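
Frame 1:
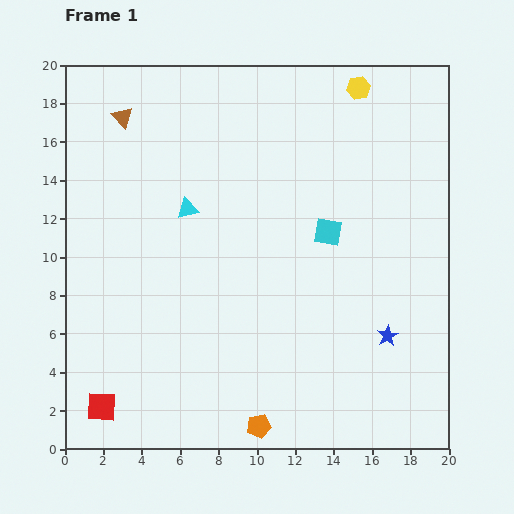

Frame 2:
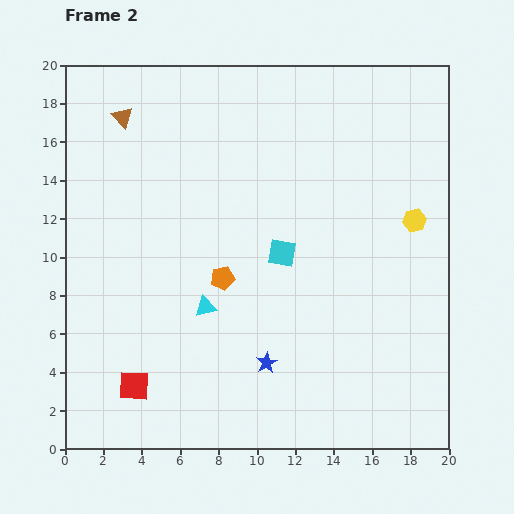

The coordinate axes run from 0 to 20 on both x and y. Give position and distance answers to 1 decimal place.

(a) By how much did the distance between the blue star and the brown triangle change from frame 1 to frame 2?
-3.1

Distance in frame 1: 17.9. Distance in frame 2: 14.8.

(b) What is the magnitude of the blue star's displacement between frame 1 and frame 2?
6.5

The blue star moved from (16.8, 5.9) to (10.5, 4.5), a distance of √(6.3² + 1.4²) ≈ 6.5.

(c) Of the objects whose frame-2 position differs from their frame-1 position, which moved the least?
the red square

(moved 2.0)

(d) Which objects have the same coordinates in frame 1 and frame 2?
the brown triangle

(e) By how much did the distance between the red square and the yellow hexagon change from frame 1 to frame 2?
-4.4

Distance in frame 1: 21.3. Distance in frame 2: 16.9.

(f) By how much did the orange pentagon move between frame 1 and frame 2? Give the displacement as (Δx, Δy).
(-1.9, 7.7)

The orange pentagon was at (10.1, 1.2) in frame 1 and (8.2, 8.9) in frame 2.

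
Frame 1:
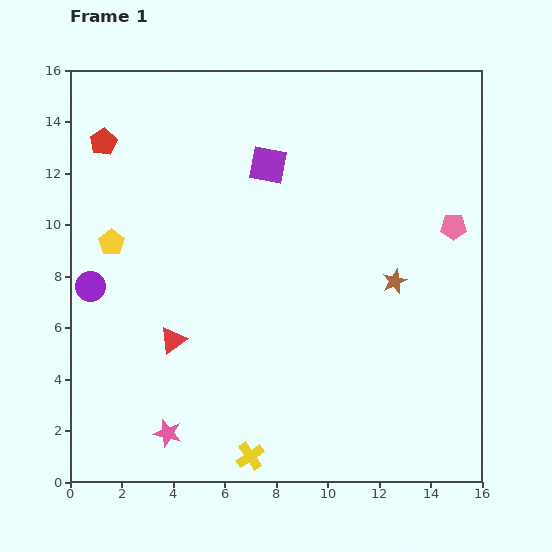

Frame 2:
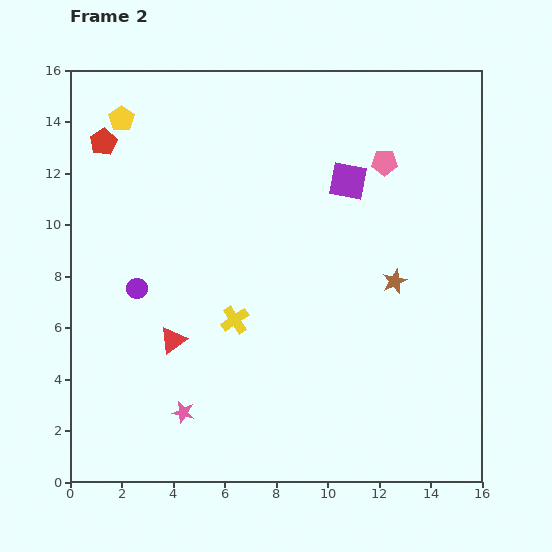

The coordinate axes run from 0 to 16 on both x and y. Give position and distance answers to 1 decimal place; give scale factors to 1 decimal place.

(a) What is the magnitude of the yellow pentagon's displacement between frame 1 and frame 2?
4.8

The yellow pentagon moved from (1.6, 9.3) to (2.0, 14.1), a distance of √(0.4² + 4.8²) ≈ 4.8.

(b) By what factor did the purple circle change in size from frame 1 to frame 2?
0.7×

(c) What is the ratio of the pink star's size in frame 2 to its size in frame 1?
0.8×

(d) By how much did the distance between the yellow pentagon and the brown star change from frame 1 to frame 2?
+1.2

Distance in frame 1: 11.1. Distance in frame 2: 12.3.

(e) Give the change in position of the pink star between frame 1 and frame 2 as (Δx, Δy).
(0.6, 0.8)

The pink star was at (3.8, 1.9) in frame 1 and (4.4, 2.7) in frame 2.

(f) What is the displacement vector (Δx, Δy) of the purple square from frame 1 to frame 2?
(3.1, -0.6)

The purple square was at (7.7, 12.3) in frame 1 and (10.8, 11.7) in frame 2.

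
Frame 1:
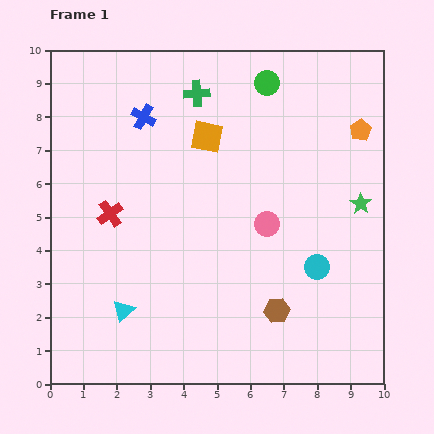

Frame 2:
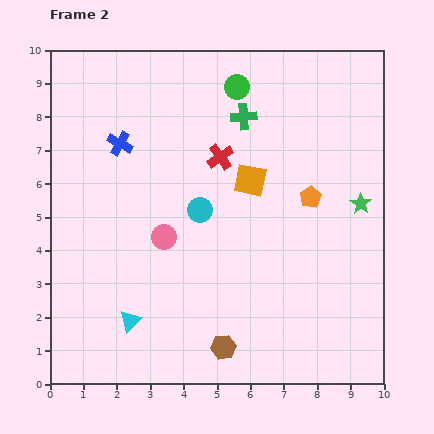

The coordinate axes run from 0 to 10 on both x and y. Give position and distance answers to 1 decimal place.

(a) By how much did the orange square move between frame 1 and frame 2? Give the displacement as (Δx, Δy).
(1.3, -1.3)

The orange square was at (4.7, 7.4) in frame 1 and (6.0, 6.1) in frame 2.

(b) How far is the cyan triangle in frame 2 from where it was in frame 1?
0.4

The cyan triangle moved from (2.2, 2.2) to (2.4, 1.9), a distance of √(0.2² + 0.3²) ≈ 0.4.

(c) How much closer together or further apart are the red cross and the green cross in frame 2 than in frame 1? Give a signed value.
-3.0

Distance in frame 1: 4.4. Distance in frame 2: 1.4.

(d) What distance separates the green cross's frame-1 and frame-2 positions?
1.6

The green cross moved from (4.4, 8.7) to (5.8, 8.0), a distance of √(1.4² + 0.7²) ≈ 1.6.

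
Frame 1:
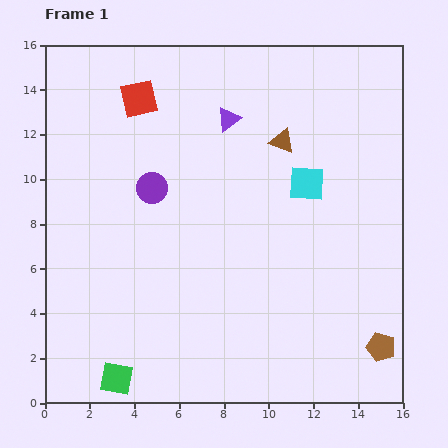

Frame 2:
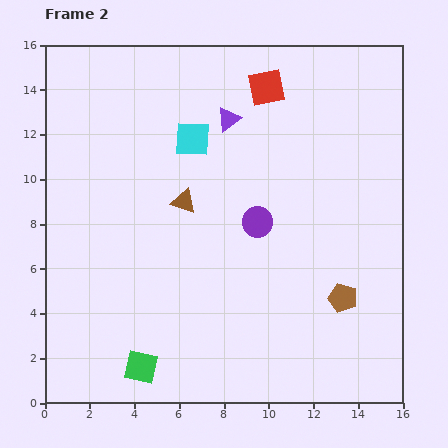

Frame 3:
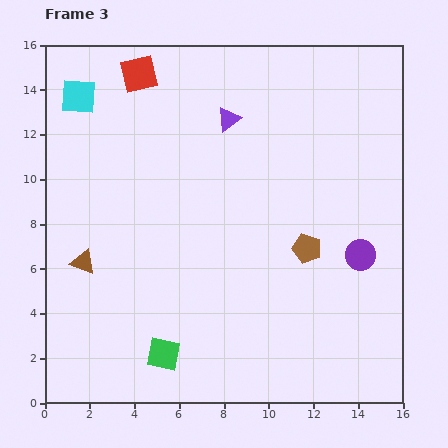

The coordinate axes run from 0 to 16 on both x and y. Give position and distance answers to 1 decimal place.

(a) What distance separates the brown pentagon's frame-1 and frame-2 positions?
2.8

The brown pentagon moved from (15.0, 2.5) to (13.3, 4.7), a distance of √(1.7² + 2.2²) ≈ 2.8.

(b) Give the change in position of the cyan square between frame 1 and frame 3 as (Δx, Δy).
(-10.2, 3.9)

The cyan square was at (11.7, 9.8) in frame 1 and (1.5, 13.7) in frame 3.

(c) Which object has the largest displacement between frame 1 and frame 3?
the cyan square

(moved 10.9; next 10.4)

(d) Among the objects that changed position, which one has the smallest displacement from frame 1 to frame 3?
the red square

(moved 1.1)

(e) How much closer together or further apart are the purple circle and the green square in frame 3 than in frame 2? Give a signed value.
+1.5

Distance in frame 2: 8.3. Distance in frame 3: 9.8.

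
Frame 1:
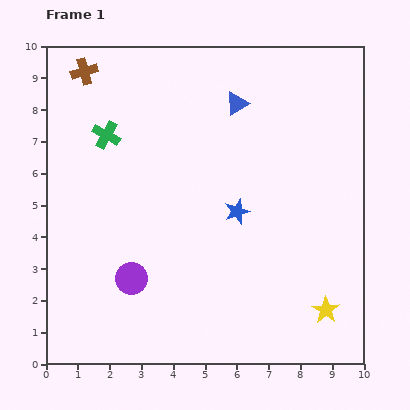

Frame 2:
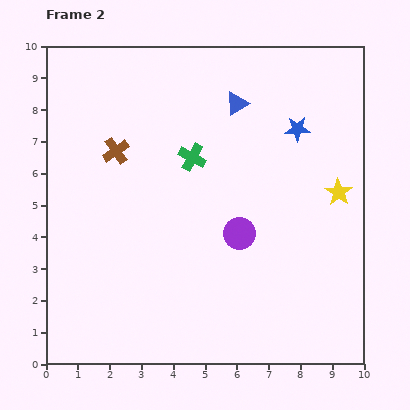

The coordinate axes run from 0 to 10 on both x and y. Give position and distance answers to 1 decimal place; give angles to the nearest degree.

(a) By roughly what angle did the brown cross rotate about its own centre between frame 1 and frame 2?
19° counter-clockwise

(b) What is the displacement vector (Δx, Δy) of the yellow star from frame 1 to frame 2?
(0.4, 3.7)

The yellow star was at (8.8, 1.7) in frame 1 and (9.2, 5.4) in frame 2.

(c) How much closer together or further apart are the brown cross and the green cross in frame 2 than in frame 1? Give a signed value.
+0.3

Distance in frame 1: 2.1. Distance in frame 2: 2.4.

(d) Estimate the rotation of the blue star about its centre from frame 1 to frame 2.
17° clockwise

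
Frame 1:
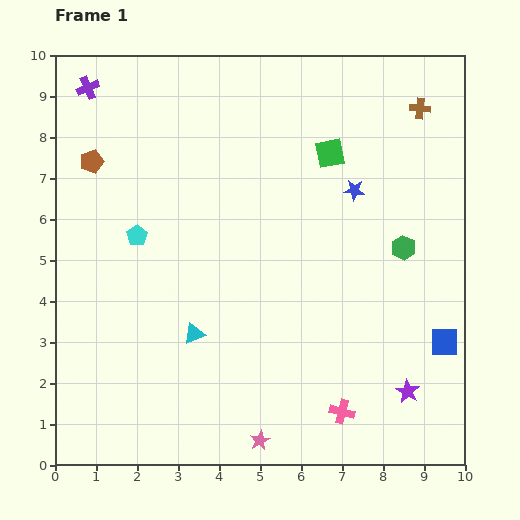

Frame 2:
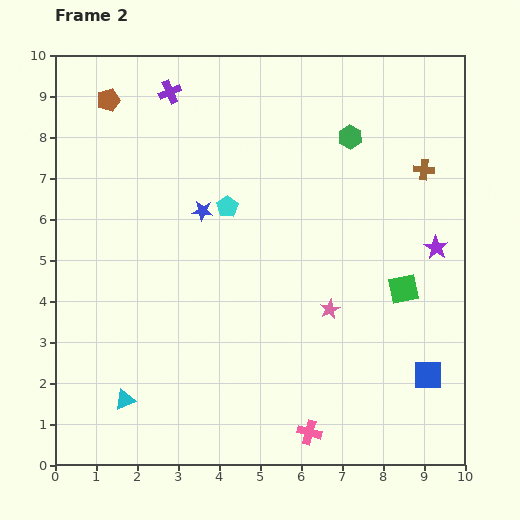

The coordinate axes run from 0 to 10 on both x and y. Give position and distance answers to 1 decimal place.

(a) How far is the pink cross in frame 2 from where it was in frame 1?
0.9

The pink cross moved from (7.0, 1.3) to (6.2, 0.8), a distance of √(0.8² + 0.5²) ≈ 0.9.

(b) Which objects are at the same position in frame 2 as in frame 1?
none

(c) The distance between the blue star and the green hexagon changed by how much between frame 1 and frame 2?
+2.2

Distance in frame 1: 1.8. Distance in frame 2: 4.0.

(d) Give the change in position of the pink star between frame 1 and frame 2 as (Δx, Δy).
(1.7, 3.2)

The pink star was at (5.0, 0.6) in frame 1 and (6.7, 3.8) in frame 2.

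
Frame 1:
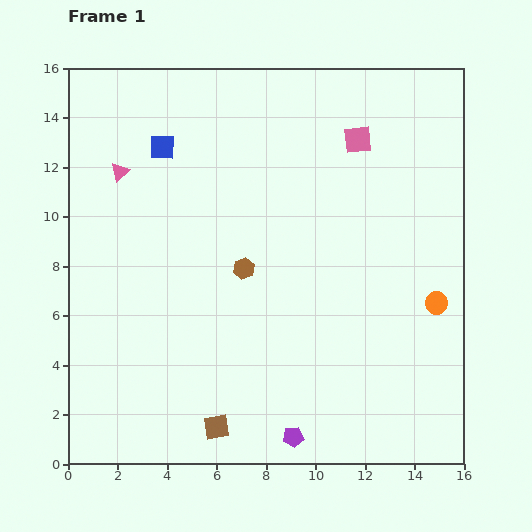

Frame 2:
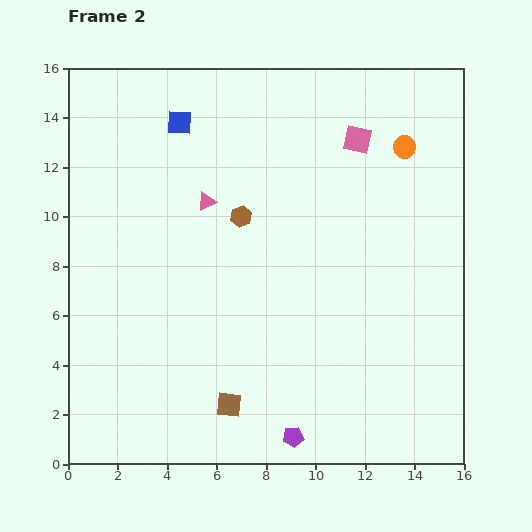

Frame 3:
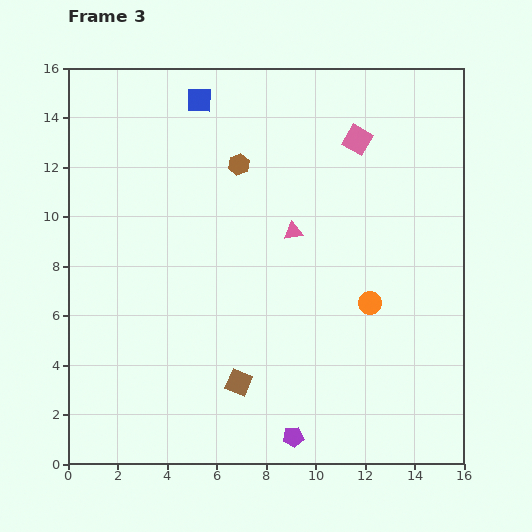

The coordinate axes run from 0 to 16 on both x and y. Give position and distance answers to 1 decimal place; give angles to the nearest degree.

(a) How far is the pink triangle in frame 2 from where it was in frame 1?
3.7

The pink triangle moved from (2.1, 11.8) to (5.6, 10.6), a distance of √(3.5² + 1.2²) ≈ 3.7.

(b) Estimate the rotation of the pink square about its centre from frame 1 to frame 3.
37° clockwise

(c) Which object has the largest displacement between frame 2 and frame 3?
the orange circle

(moved 6.5; next 3.7)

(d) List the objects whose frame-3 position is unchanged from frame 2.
the pink square, the purple pentagon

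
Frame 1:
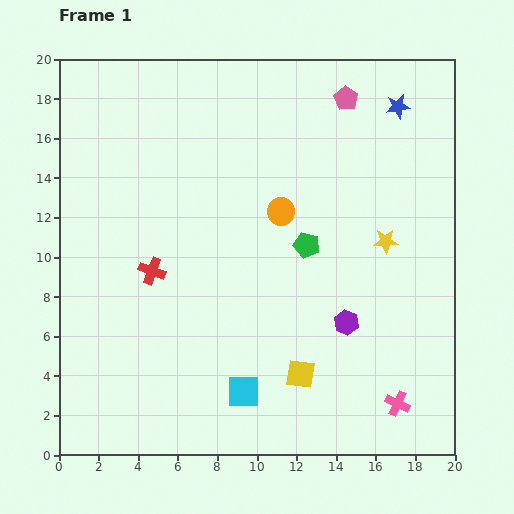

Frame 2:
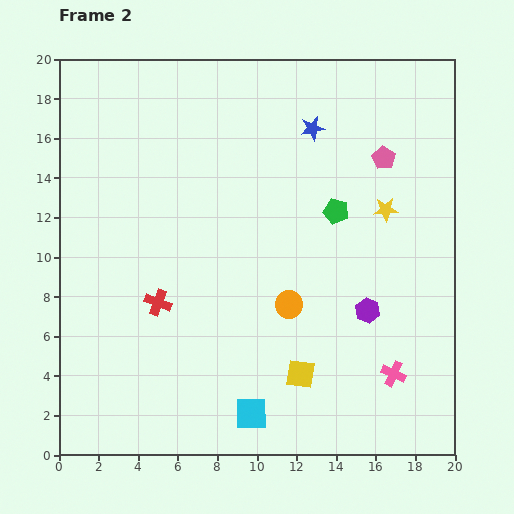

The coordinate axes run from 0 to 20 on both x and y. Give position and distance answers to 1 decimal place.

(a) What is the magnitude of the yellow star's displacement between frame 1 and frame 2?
1.6

The yellow star moved from (16.5, 10.8) to (16.5, 12.4), a distance of √(0.0² + 1.6²) ≈ 1.6.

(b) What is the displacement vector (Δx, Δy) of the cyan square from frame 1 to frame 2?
(0.4, -1.1)

The cyan square was at (9.3, 3.2) in frame 1 and (9.7, 2.1) in frame 2.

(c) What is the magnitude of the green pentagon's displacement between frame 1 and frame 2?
2.3

The green pentagon moved from (12.5, 10.6) to (14.0, 12.3), a distance of √(1.5² + 1.7²) ≈ 2.3.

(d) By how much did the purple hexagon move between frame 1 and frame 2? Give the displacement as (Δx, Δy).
(1.1, 0.6)

The purple hexagon was at (14.5, 6.7) in frame 1 and (15.6, 7.3) in frame 2.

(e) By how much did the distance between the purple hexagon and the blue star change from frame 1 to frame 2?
-1.6

Distance in frame 1: 11.2. Distance in frame 2: 9.6.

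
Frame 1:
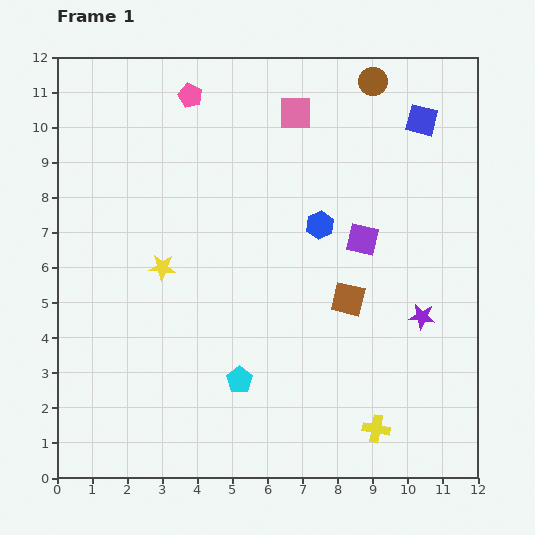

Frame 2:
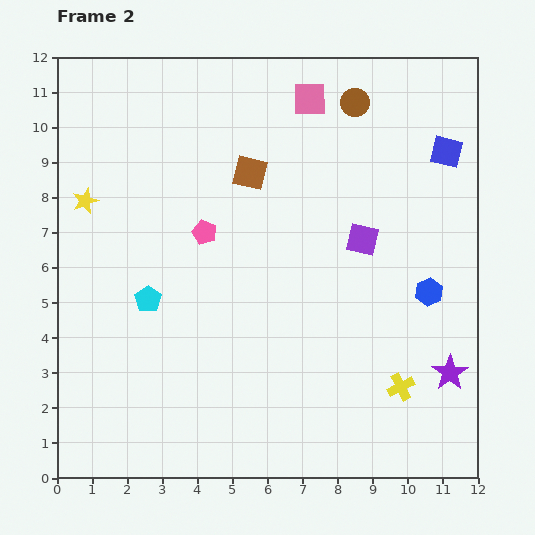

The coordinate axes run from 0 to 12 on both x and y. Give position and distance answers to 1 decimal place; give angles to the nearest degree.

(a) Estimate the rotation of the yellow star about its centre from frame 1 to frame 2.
25° counter-clockwise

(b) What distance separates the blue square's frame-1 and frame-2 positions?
1.1

The blue square moved from (10.4, 10.2) to (11.1, 9.3), a distance of √(0.7² + 0.9²) ≈ 1.1.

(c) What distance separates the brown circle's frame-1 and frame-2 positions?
0.8

The brown circle moved from (9.0, 11.3) to (8.5, 10.7), a distance of √(0.5² + 0.6²) ≈ 0.8.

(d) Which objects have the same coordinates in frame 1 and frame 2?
the purple square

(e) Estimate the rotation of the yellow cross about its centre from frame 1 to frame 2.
37° counter-clockwise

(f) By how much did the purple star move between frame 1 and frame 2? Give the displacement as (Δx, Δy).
(0.8, -1.6)

The purple star was at (10.4, 4.6) in frame 1 and (11.2, 3.0) in frame 2.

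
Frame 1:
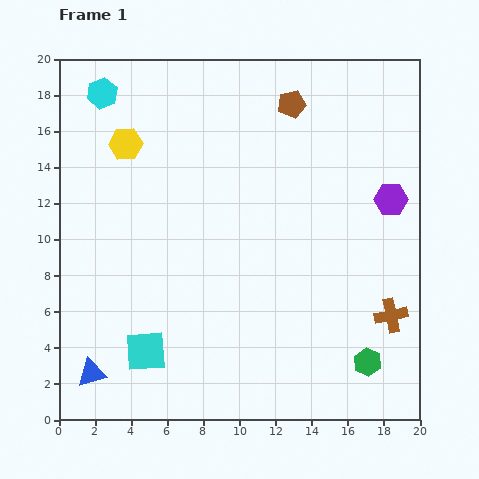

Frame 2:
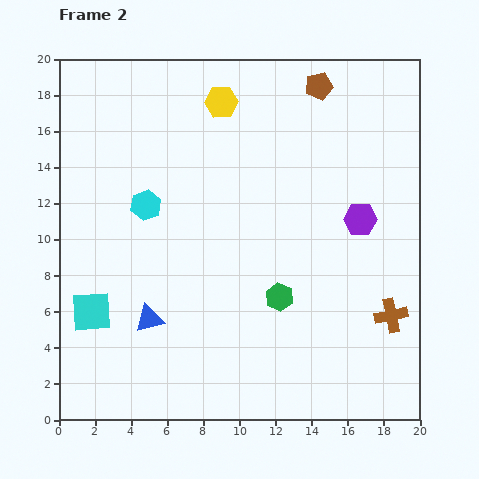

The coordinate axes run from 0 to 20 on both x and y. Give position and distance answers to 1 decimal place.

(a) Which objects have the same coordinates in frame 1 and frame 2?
the brown cross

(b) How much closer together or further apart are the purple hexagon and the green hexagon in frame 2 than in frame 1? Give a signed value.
-2.9

Distance in frame 1: 9.1. Distance in frame 2: 6.2.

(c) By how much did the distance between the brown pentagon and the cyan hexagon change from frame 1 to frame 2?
+1.1

Distance in frame 1: 10.5. Distance in frame 2: 11.6.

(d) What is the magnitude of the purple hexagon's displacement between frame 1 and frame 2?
2.0

The purple hexagon moved from (18.4, 12.2) to (16.7, 11.1), a distance of √(1.7² + 1.1²) ≈ 2.0.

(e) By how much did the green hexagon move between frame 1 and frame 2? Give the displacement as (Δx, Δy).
(-4.9, 3.6)

The green hexagon was at (17.1, 3.2) in frame 1 and (12.2, 6.8) in frame 2.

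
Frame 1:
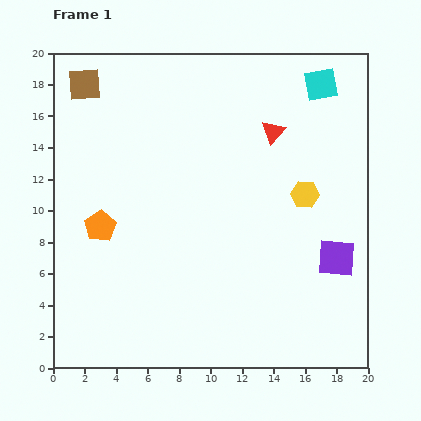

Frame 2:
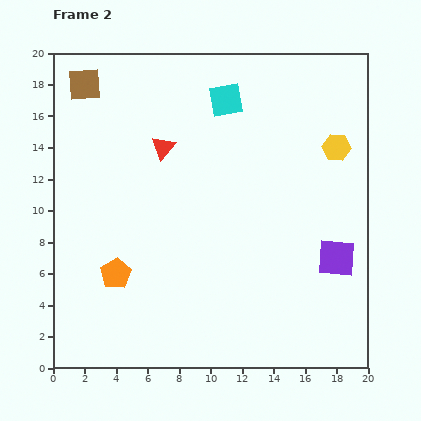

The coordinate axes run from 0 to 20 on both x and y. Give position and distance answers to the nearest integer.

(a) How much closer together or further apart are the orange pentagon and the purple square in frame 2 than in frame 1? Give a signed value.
-1

Distance in frame 1: 15. Distance in frame 2: 14.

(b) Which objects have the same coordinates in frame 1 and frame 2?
the purple square, the brown square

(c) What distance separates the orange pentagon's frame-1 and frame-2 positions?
3

The orange pentagon moved from (3, 9) to (4, 6), a distance of √(1² + 3²) ≈ 3.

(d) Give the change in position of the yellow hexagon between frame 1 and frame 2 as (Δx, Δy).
(2, 3)

The yellow hexagon was at (16, 11) in frame 1 and (18, 14) in frame 2.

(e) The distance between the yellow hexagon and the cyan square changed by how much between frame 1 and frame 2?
+1

Distance in frame 1: 7. Distance in frame 2: 8.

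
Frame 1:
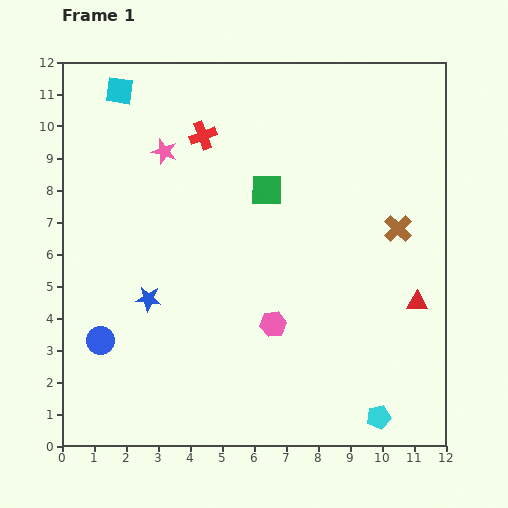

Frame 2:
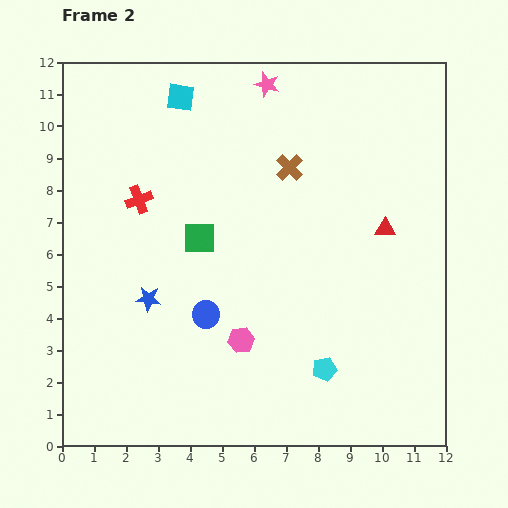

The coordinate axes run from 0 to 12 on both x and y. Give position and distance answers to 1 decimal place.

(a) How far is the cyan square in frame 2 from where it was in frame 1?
1.9

The cyan square moved from (1.8, 11.1) to (3.7, 10.9), a distance of √(1.9² + 0.2²) ≈ 1.9.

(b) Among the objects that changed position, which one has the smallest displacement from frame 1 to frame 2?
the pink hexagon

(moved 1.1)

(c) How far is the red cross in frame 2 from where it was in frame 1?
2.8

The red cross moved from (4.4, 9.7) to (2.4, 7.7), a distance of √(2.0² + 2.0²) ≈ 2.8.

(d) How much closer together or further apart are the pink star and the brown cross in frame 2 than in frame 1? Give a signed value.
-5.0

Distance in frame 1: 7.7. Distance in frame 2: 2.7.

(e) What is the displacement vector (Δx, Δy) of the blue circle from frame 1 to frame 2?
(3.3, 0.8)

The blue circle was at (1.2, 3.3) in frame 1 and (4.5, 4.1) in frame 2.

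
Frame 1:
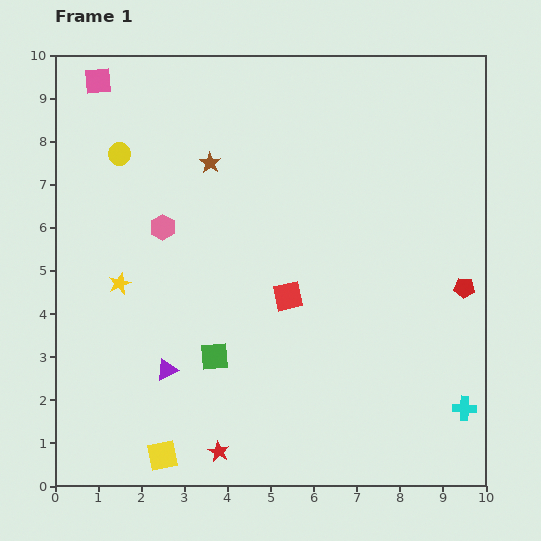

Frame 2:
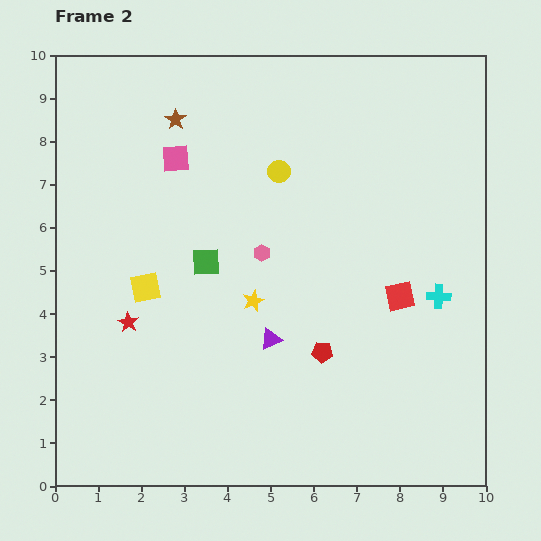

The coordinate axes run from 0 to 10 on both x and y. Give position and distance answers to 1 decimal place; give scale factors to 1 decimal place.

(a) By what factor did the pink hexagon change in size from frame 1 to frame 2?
0.7×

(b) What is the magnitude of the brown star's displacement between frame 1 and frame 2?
1.3

The brown star moved from (3.6, 7.5) to (2.8, 8.5), a distance of √(0.8² + 1.0²) ≈ 1.3.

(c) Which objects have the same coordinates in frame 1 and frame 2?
none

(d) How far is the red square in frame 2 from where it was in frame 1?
2.6

The red square moved from (5.4, 4.4) to (8.0, 4.4), a distance of √(2.6² + 0.0²) ≈ 2.6.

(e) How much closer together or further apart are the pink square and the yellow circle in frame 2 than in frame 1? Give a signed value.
+0.6

Distance in frame 1: 1.8. Distance in frame 2: 2.4.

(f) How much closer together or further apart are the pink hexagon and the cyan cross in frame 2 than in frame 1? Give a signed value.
-4.0

Distance in frame 1: 8.2. Distance in frame 2: 4.2.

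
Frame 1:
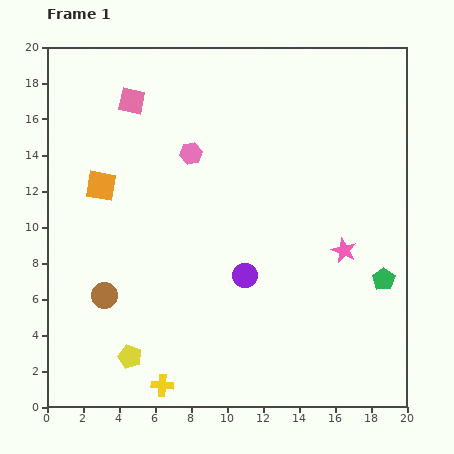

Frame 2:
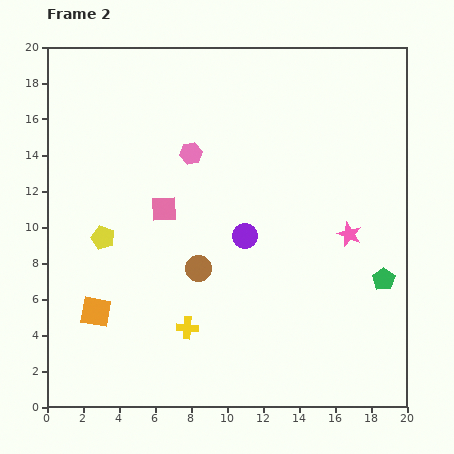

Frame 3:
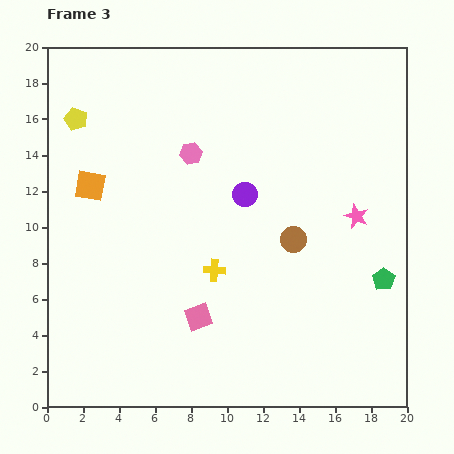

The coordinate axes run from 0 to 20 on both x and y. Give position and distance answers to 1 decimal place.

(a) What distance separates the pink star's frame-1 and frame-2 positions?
0.9

The pink star moved from (16.5, 8.7) to (16.8, 9.6), a distance of √(0.3² + 0.9²) ≈ 0.9.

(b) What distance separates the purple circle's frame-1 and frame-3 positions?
4.5

The purple circle moved from (11.0, 7.3) to (11.0, 11.8), a distance of √(0.0² + 4.5²) ≈ 4.5.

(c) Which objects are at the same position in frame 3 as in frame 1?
the pink hexagon, the green pentagon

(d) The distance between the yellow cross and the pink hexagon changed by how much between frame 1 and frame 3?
-6.4

Distance in frame 1: 13.0. Distance in frame 3: 6.6.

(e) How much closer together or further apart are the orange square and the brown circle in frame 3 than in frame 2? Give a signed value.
+5.5

Distance in frame 2: 6.2. Distance in frame 3: 11.7.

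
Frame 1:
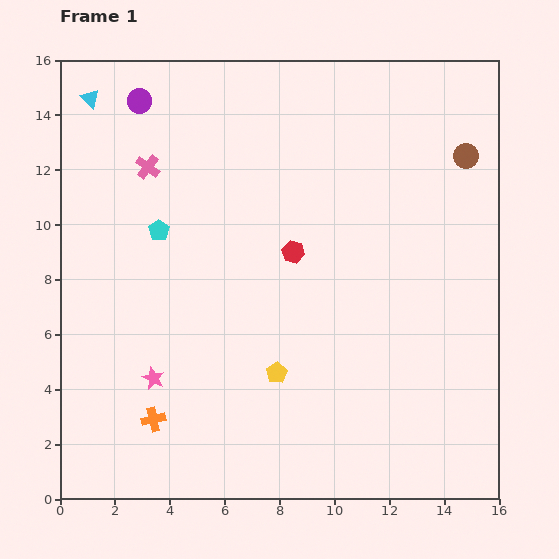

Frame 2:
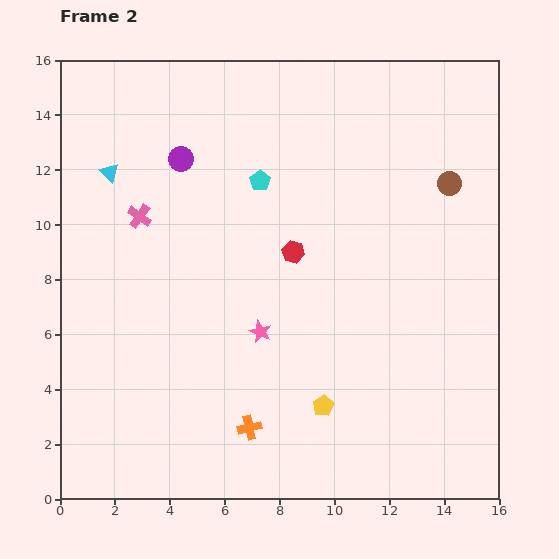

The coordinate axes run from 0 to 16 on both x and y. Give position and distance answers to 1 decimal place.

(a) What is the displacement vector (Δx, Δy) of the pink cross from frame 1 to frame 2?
(-0.3, -1.8)

The pink cross was at (3.2, 12.1) in frame 1 and (2.9, 10.3) in frame 2.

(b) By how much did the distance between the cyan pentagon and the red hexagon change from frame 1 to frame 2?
-2.1

Distance in frame 1: 5.0. Distance in frame 2: 2.9.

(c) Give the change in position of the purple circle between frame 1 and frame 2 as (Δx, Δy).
(1.5, -2.1)

The purple circle was at (2.9, 14.5) in frame 1 and (4.4, 12.4) in frame 2.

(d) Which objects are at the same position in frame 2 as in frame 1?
the red hexagon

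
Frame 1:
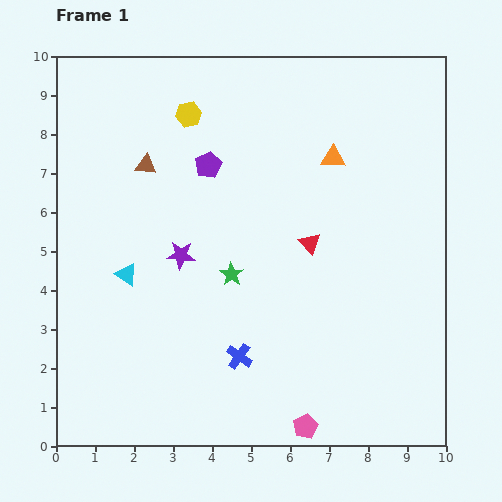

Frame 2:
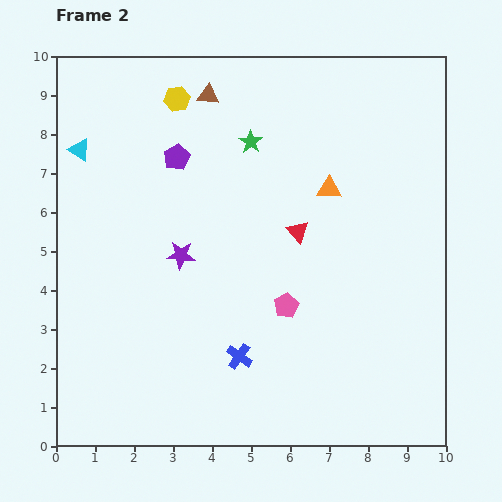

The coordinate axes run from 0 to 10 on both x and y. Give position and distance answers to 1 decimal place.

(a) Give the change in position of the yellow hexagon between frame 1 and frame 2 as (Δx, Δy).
(-0.3, 0.4)

The yellow hexagon was at (3.4, 8.5) in frame 1 and (3.1, 8.9) in frame 2.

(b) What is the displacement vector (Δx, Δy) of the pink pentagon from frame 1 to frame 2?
(-0.5, 3.1)

The pink pentagon was at (6.4, 0.5) in frame 1 and (5.9, 3.6) in frame 2.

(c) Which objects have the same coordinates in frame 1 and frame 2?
the purple star, the blue cross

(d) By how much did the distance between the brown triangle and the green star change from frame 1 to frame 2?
-2.0

Distance in frame 1: 3.6. Distance in frame 2: 1.6.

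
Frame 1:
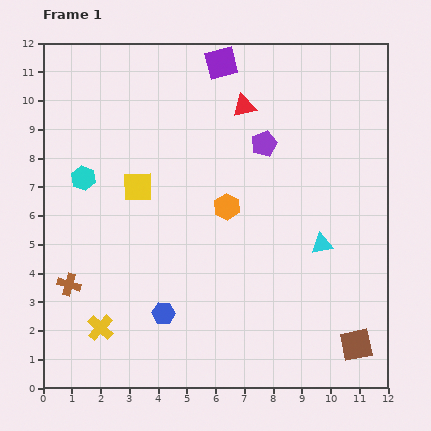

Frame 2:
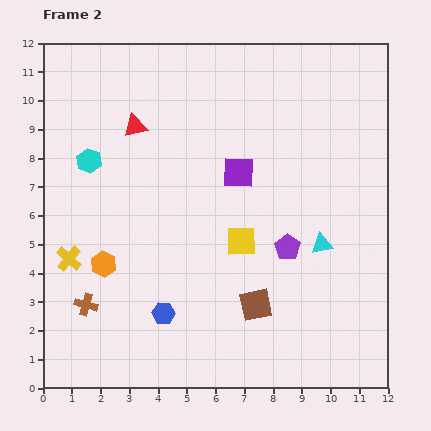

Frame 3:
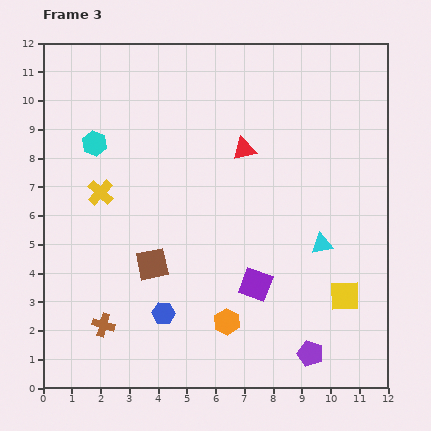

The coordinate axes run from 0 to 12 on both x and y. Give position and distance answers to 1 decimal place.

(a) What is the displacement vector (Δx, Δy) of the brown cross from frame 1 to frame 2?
(0.6, -0.7)

The brown cross was at (0.9, 3.6) in frame 1 and (1.5, 2.9) in frame 2.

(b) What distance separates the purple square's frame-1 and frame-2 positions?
3.8

The purple square moved from (6.2, 11.3) to (6.8, 7.5), a distance of √(0.6² + 3.8²) ≈ 3.8.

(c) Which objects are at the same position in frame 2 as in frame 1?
the cyan triangle, the blue hexagon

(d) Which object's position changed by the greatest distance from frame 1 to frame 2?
the orange hexagon

(moved 4.7; next 4.1)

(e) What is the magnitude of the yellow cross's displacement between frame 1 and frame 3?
4.7

The yellow cross moved from (2.0, 2.1) to (2.0, 6.8), a distance of √(0.0² + 4.7²) ≈ 4.7.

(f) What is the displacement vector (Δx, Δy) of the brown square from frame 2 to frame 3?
(-3.6, 1.4)

The brown square was at (7.4, 2.9) in frame 2 and (3.8, 4.3) in frame 3.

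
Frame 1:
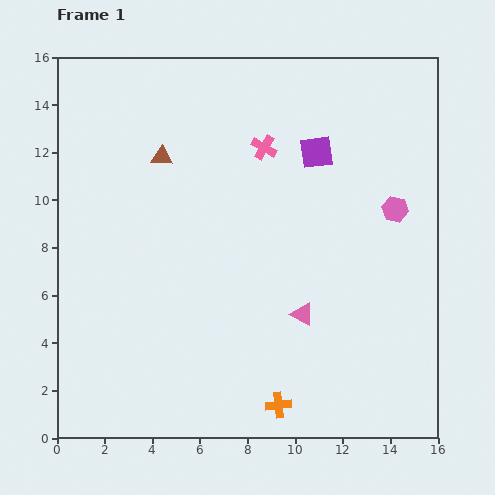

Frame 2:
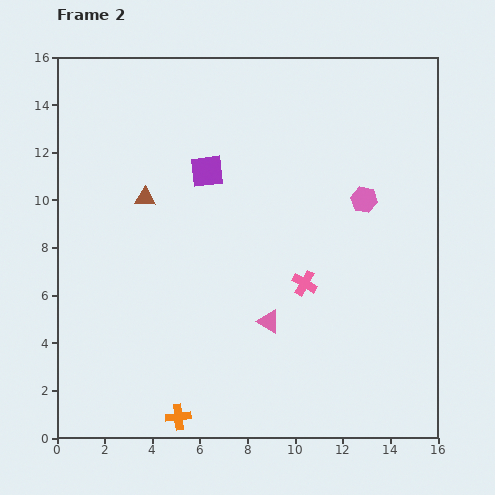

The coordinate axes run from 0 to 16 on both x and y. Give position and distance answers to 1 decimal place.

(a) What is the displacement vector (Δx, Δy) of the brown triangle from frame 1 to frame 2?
(-0.7, -1.7)

The brown triangle was at (4.4, 11.8) in frame 1 and (3.7, 10.1) in frame 2.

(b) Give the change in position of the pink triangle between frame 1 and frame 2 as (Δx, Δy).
(-1.4, -0.3)

The pink triangle was at (10.3, 5.2) in frame 1 and (8.9, 4.9) in frame 2.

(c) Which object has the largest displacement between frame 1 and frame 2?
the pink cross

(moved 5.9; next 4.7)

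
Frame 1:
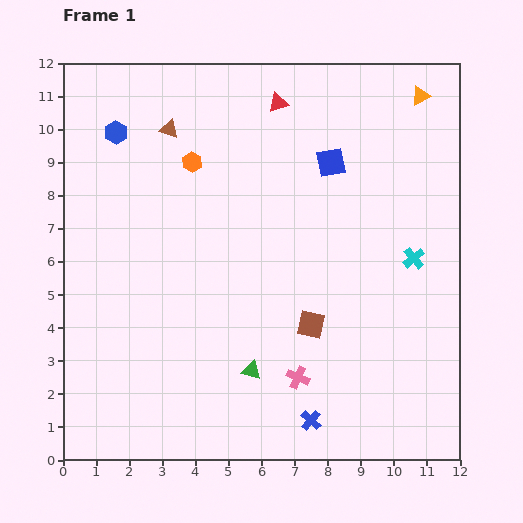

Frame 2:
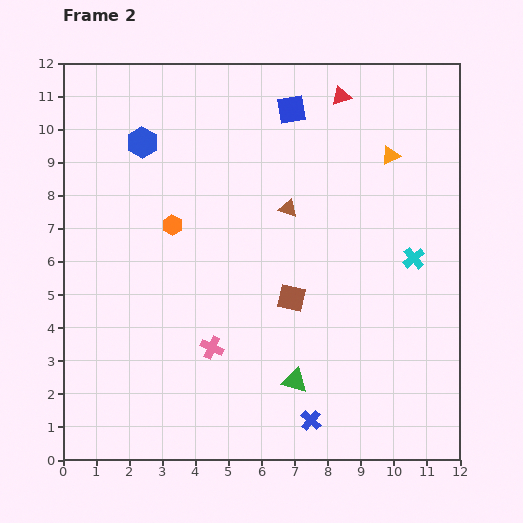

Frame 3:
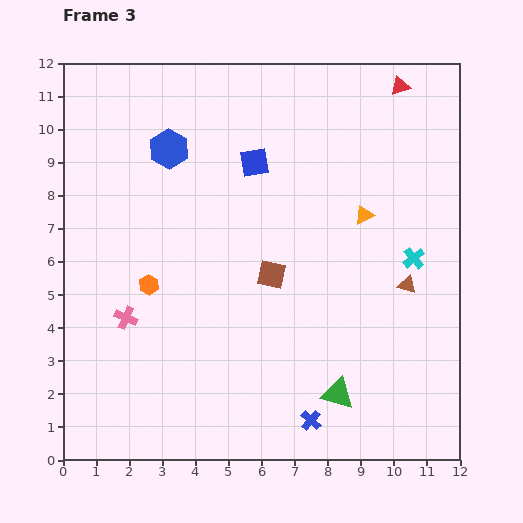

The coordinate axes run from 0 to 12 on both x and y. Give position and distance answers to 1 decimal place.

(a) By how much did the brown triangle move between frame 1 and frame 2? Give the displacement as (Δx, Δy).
(3.6, -2.4)

The brown triangle was at (3.2, 10.0) in frame 1 and (6.8, 7.6) in frame 2.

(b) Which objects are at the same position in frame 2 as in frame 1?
the blue cross, the cyan cross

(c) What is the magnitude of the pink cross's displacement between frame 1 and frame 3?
5.5

The pink cross moved from (7.1, 2.5) to (1.9, 4.3), a distance of √(5.2² + 1.8²) ≈ 5.5.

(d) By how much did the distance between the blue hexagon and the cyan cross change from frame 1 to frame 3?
-1.7

Distance in frame 1: 9.8. Distance in frame 3: 8.1.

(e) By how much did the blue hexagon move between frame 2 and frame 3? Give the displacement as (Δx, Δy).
(0.8, -0.2)

The blue hexagon was at (2.4, 9.6) in frame 2 and (3.2, 9.4) in frame 3.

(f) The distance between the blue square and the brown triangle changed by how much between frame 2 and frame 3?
+2.9

Distance in frame 2: 3.0. Distance in frame 3: 5.9.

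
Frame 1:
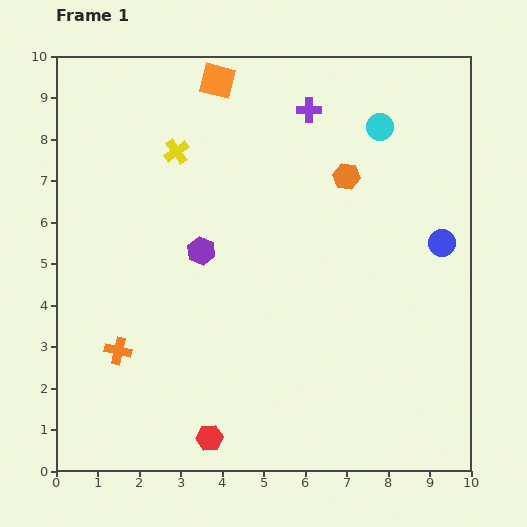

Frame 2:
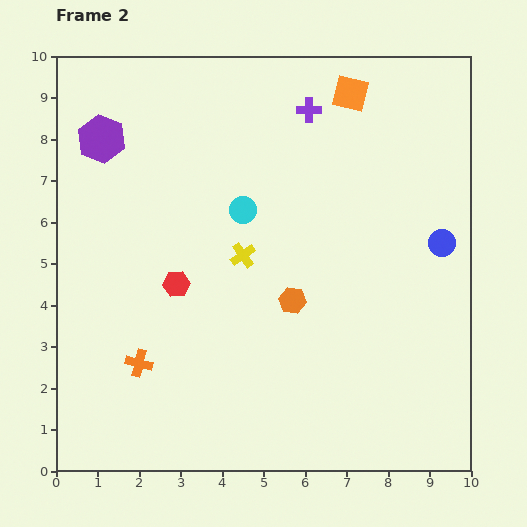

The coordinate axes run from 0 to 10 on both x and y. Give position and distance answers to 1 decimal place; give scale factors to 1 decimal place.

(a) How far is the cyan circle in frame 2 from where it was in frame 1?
3.9

The cyan circle moved from (7.8, 8.3) to (4.5, 6.3), a distance of √(3.3² + 2.0²) ≈ 3.9.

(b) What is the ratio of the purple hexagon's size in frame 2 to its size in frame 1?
1.7×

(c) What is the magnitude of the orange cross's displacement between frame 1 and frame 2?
0.6

The orange cross moved from (1.5, 2.9) to (2.0, 2.6), a distance of √(0.5² + 0.3²) ≈ 0.6.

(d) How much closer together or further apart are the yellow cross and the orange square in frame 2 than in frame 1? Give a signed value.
+2.7

Distance in frame 1: 2.0. Distance in frame 2: 4.7.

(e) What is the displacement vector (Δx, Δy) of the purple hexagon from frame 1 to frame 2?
(-2.4, 2.7)

The purple hexagon was at (3.5, 5.3) in frame 1 and (1.1, 8.0) in frame 2.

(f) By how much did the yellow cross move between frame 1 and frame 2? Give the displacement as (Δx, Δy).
(1.6, -2.5)

The yellow cross was at (2.9, 7.7) in frame 1 and (4.5, 5.2) in frame 2.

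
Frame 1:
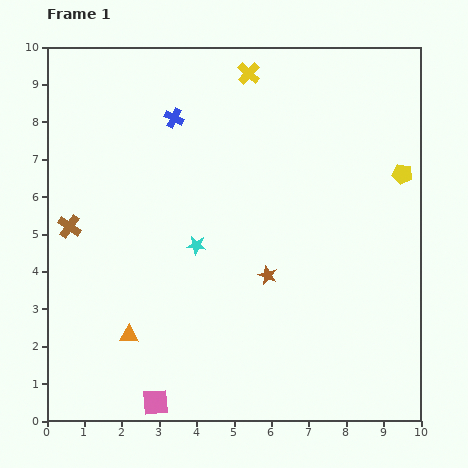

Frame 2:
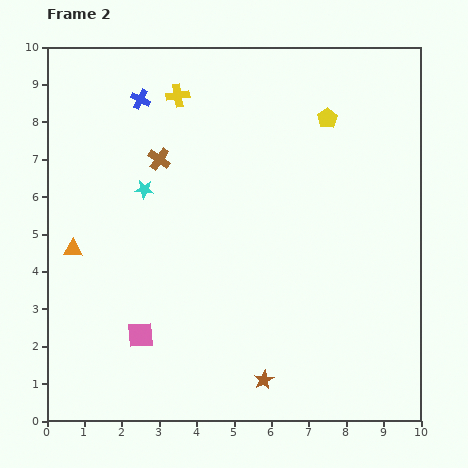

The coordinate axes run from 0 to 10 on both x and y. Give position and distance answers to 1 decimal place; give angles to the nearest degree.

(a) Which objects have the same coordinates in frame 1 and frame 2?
none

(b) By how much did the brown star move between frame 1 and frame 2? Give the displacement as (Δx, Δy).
(-0.1, -2.8)

The brown star was at (5.9, 3.9) in frame 1 and (5.8, 1.1) in frame 2.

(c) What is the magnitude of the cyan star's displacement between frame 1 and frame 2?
2.1

The cyan star moved from (4.0, 4.7) to (2.6, 6.2), a distance of √(1.4² + 1.5²) ≈ 2.1.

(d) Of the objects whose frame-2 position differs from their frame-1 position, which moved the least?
the blue cross

(moved 1.0)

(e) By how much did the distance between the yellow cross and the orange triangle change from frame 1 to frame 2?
-2.7

Distance in frame 1: 7.7. Distance in frame 2: 5.0.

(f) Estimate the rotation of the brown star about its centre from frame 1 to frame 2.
21° clockwise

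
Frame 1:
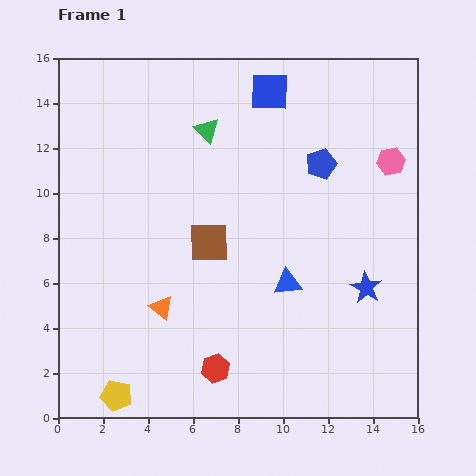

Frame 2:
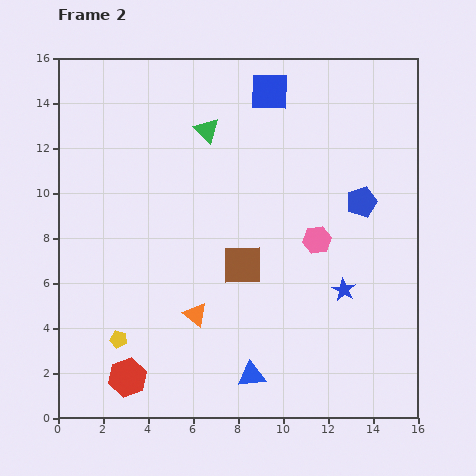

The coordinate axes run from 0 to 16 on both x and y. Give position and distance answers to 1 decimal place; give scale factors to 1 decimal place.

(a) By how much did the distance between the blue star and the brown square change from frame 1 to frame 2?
-2.7

Distance in frame 1: 7.3. Distance in frame 2: 4.6.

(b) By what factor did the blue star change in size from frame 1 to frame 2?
0.7×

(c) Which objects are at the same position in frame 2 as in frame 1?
the blue square, the green triangle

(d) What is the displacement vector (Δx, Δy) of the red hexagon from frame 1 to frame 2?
(-3.9, -0.4)

The red hexagon was at (7.0, 2.2) in frame 1 and (3.1, 1.8) in frame 2.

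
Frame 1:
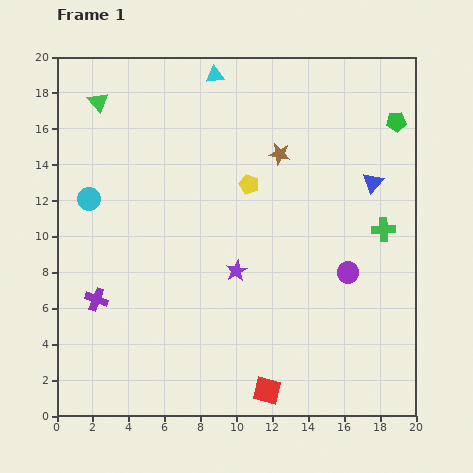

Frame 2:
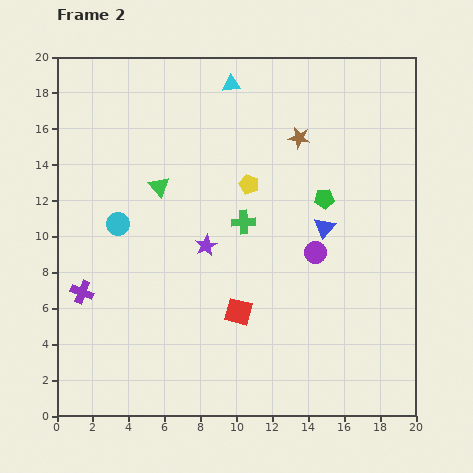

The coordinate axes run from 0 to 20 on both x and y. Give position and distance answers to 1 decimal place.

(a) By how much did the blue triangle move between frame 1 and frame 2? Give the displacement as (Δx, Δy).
(-2.7, -2.5)

The blue triangle was at (17.6, 13.0) in frame 1 and (14.9, 10.5) in frame 2.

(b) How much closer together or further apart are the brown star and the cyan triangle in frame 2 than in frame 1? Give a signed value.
-0.9

Distance in frame 1: 5.7. Distance in frame 2: 4.8.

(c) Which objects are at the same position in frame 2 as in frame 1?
the yellow pentagon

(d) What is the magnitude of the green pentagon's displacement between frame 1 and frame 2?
5.9

The green pentagon moved from (18.9, 16.4) to (14.9, 12.1), a distance of √(4.0² + 4.3²) ≈ 5.9.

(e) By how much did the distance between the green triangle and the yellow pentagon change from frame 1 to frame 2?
-4.6

Distance in frame 1: 9.6. Distance in frame 2: 5.0.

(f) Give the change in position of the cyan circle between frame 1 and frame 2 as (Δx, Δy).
(1.6, -1.4)

The cyan circle was at (1.8, 12.1) in frame 1 and (3.4, 10.7) in frame 2.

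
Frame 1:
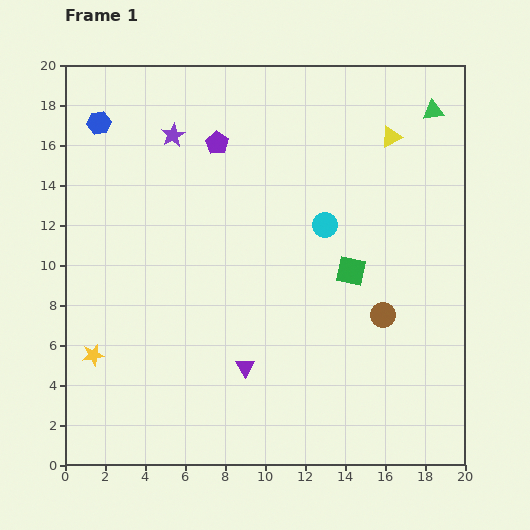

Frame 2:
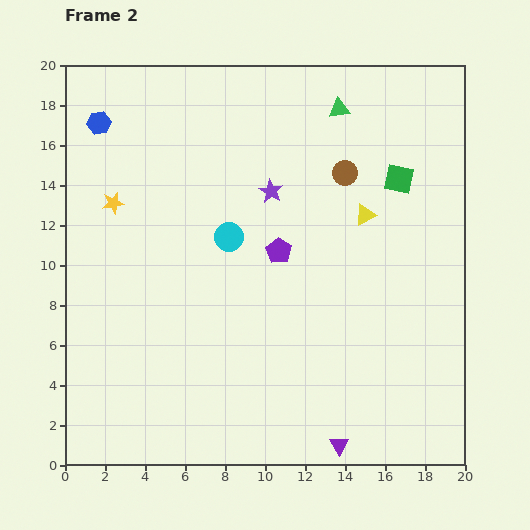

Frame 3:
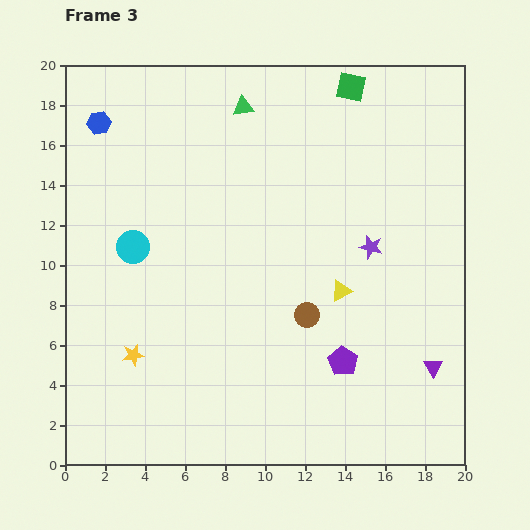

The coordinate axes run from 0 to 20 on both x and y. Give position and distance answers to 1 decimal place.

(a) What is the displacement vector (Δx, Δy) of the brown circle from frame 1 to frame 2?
(-1.9, 7.1)

The brown circle was at (15.9, 7.5) in frame 1 and (14.0, 14.6) in frame 2.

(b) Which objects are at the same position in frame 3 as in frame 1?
the blue hexagon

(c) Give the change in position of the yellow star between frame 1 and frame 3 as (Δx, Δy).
(2.0, 0.0)

The yellow star was at (1.4, 5.5) in frame 1 and (3.4, 5.5) in frame 3.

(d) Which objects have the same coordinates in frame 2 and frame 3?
the blue hexagon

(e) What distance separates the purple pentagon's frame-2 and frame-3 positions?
6.4

The purple pentagon moved from (10.7, 10.7) to (13.9, 5.2), a distance of √(3.2² + 5.5²) ≈ 6.4.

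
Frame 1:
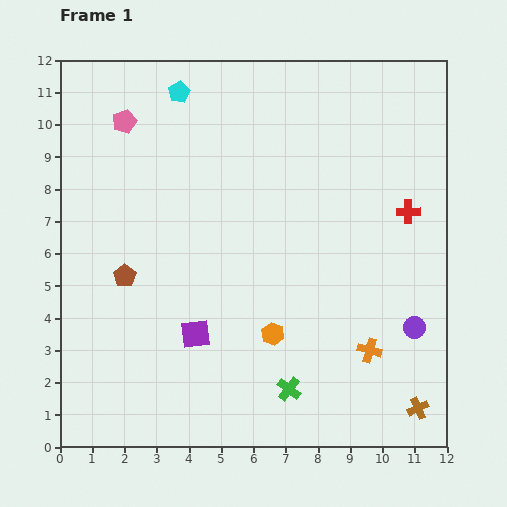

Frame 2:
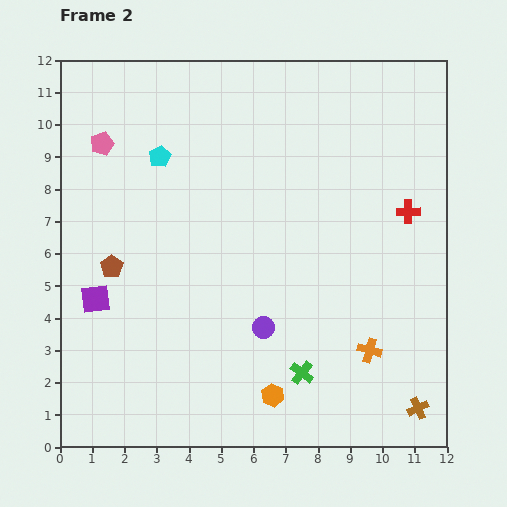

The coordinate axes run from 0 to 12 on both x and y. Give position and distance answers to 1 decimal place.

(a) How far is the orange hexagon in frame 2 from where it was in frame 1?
1.9

The orange hexagon moved from (6.6, 3.5) to (6.6, 1.6), a distance of √(0.0² + 1.9²) ≈ 1.9.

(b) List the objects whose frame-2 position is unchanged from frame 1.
the brown cross, the red cross, the orange cross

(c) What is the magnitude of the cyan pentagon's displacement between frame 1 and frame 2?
2.1

The cyan pentagon moved from (3.7, 11.0) to (3.1, 9.0), a distance of √(0.6² + 2.0²) ≈ 2.1.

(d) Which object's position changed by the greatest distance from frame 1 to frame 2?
the purple circle

(moved 4.7; next 3.3)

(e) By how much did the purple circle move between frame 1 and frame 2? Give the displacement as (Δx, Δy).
(-4.7, 0.0)

The purple circle was at (11.0, 3.7) in frame 1 and (6.3, 3.7) in frame 2.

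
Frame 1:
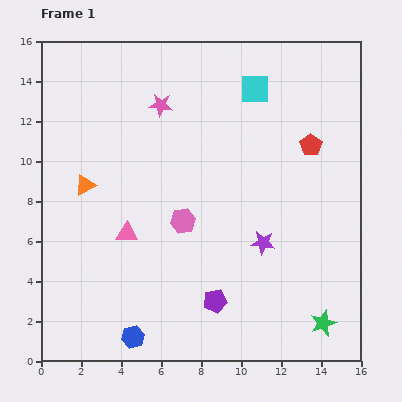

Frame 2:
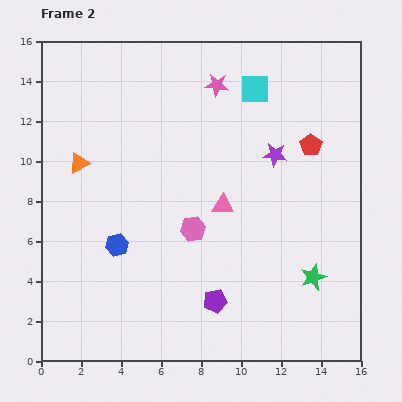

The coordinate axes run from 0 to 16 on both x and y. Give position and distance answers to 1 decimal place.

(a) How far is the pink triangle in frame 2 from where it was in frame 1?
5.0

The pink triangle moved from (4.3, 6.4) to (9.1, 7.8), a distance of √(4.8² + 1.4²) ≈ 5.0.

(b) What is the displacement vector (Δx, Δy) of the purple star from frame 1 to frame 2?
(0.6, 4.4)

The purple star was at (11.1, 5.9) in frame 1 and (11.7, 10.3) in frame 2.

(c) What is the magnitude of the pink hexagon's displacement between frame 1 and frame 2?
0.6

The pink hexagon moved from (7.1, 7.0) to (7.6, 6.6), a distance of √(0.5² + 0.4²) ≈ 0.6.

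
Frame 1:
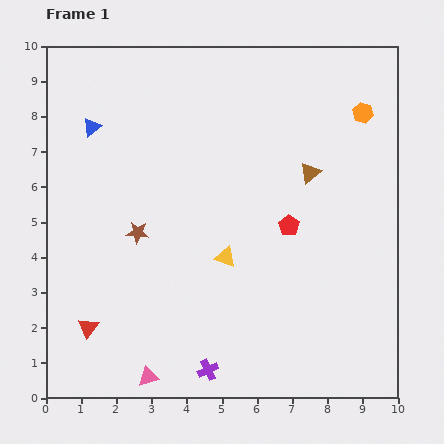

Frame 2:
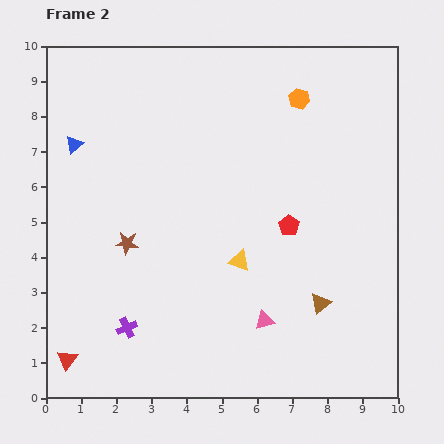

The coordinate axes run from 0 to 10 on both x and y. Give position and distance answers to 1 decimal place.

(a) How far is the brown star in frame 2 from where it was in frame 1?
0.4

The brown star moved from (2.6, 4.7) to (2.3, 4.4), a distance of √(0.3² + 0.3²) ≈ 0.4.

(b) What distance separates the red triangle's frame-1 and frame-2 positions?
1.1

The red triangle moved from (1.2, 2.0) to (0.6, 1.1), a distance of √(0.6² + 0.9²) ≈ 1.1.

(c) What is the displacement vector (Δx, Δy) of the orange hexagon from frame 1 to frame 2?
(-1.8, 0.4)

The orange hexagon was at (9.0, 8.1) in frame 1 and (7.2, 8.5) in frame 2.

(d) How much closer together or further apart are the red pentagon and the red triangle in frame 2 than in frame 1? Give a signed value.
+1.0

Distance in frame 1: 6.4. Distance in frame 2: 7.4.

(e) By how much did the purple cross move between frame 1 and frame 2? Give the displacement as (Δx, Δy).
(-2.3, 1.2)

The purple cross was at (4.6, 0.8) in frame 1 and (2.3, 2.0) in frame 2.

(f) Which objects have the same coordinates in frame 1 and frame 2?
the red pentagon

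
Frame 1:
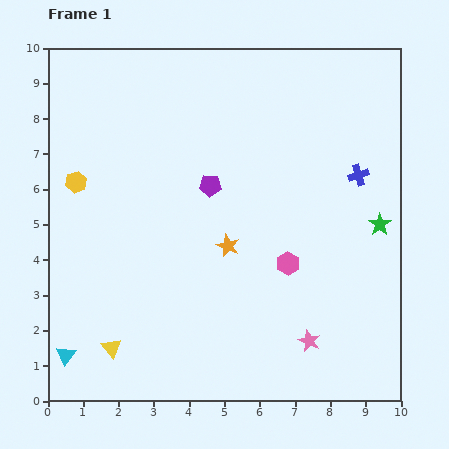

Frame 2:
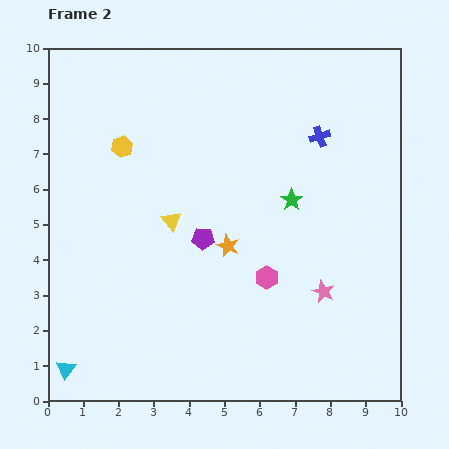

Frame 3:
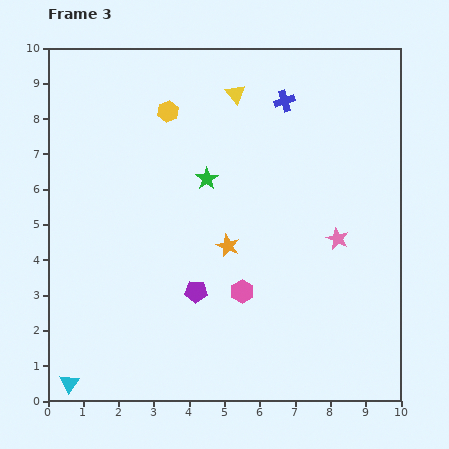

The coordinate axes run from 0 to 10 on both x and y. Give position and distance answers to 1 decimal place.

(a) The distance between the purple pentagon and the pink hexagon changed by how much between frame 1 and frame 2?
-1.0

Distance in frame 1: 3.1. Distance in frame 2: 2.1.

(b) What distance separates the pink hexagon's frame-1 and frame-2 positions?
0.7

The pink hexagon moved from (6.8, 3.9) to (6.2, 3.5), a distance of √(0.6² + 0.4²) ≈ 0.7.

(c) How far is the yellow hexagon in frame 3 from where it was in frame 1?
3.3

The yellow hexagon moved from (0.8, 6.2) to (3.4, 8.2), a distance of √(2.6² + 2.0²) ≈ 3.3.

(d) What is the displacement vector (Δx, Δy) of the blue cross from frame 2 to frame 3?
(-1.0, 1.0)

The blue cross was at (7.7, 7.5) in frame 2 and (6.7, 8.5) in frame 3.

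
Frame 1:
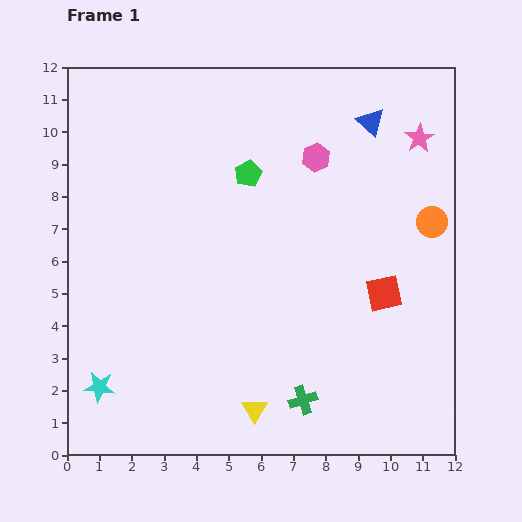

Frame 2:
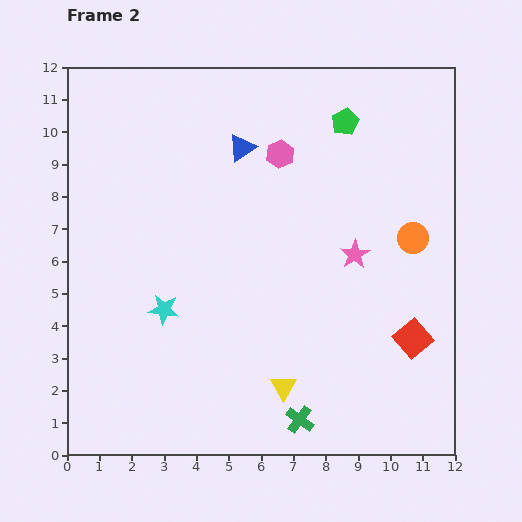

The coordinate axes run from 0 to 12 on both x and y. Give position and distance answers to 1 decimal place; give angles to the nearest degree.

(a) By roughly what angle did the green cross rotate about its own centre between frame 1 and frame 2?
37° counter-clockwise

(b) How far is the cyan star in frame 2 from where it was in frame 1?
3.1

The cyan star moved from (1.0, 2.1) to (3.0, 4.5), a distance of √(2.0² + 2.4²) ≈ 3.1.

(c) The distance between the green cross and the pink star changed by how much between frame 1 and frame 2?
-3.5

Distance in frame 1: 8.9. Distance in frame 2: 5.4.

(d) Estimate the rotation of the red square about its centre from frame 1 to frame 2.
28° counter-clockwise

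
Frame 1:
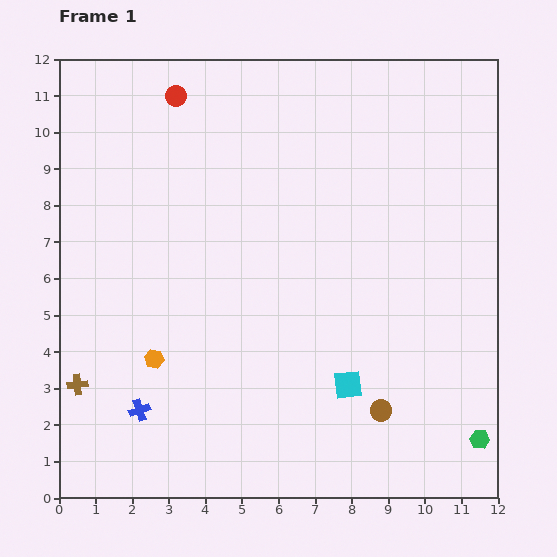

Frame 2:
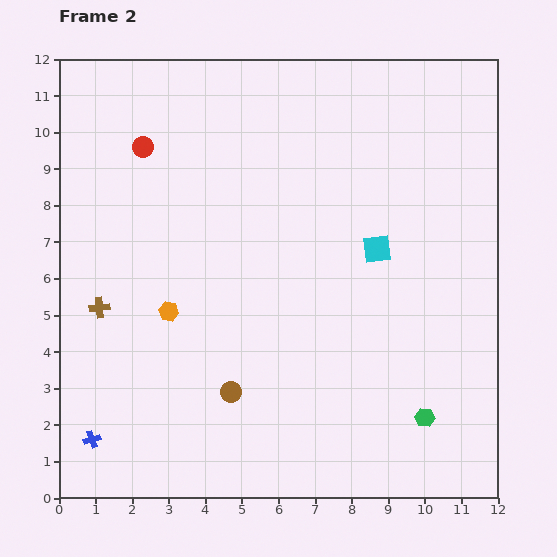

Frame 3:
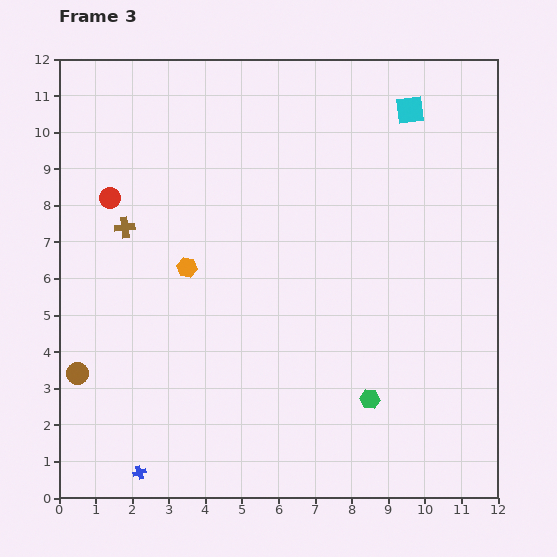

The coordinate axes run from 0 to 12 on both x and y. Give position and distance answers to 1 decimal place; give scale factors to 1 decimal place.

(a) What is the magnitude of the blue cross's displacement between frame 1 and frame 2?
1.5

The blue cross moved from (2.2, 2.4) to (0.9, 1.6), a distance of √(1.3² + 0.8²) ≈ 1.5.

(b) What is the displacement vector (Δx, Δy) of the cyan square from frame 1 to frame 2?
(0.8, 3.7)

The cyan square was at (7.9, 3.1) in frame 1 and (8.7, 6.8) in frame 2.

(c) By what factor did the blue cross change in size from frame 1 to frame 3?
0.6×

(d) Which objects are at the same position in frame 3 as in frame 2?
none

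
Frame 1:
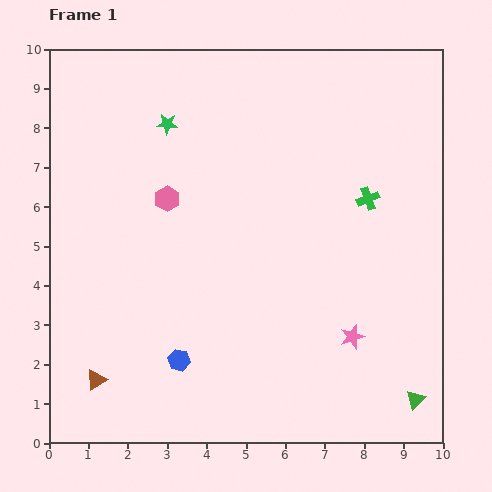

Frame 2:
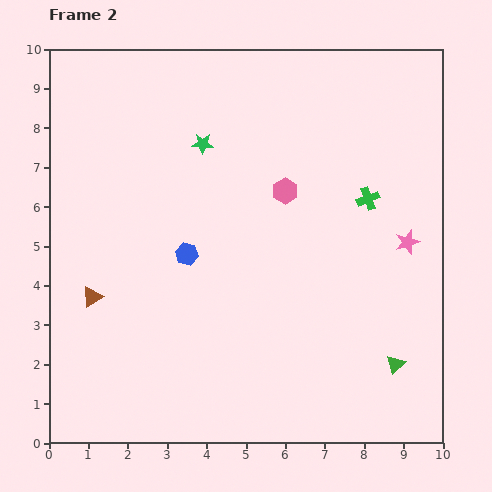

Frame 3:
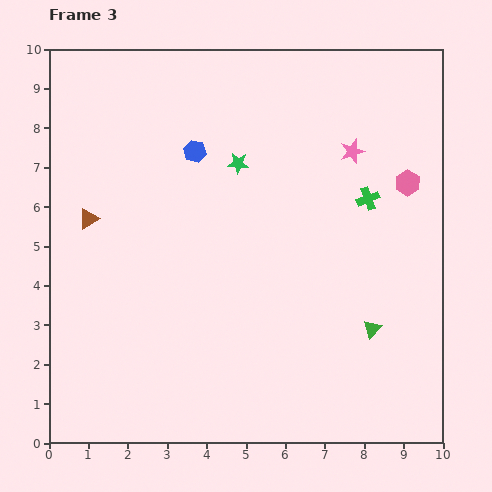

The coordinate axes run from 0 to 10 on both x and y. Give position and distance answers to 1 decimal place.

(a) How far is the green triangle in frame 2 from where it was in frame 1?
1.0

The green triangle moved from (9.3, 1.1) to (8.8, 2.0), a distance of √(0.5² + 0.9²) ≈ 1.0.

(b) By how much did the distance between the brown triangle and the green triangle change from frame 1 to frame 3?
-0.4

Distance in frame 1: 8.1. Distance in frame 3: 7.7.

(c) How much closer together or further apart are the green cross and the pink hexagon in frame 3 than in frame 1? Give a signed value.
-4.0

Distance in frame 1: 5.1. Distance in frame 3: 1.1.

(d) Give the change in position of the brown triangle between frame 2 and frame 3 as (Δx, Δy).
(-0.1, 2.0)

The brown triangle was at (1.1, 3.7) in frame 2 and (1.0, 5.7) in frame 3.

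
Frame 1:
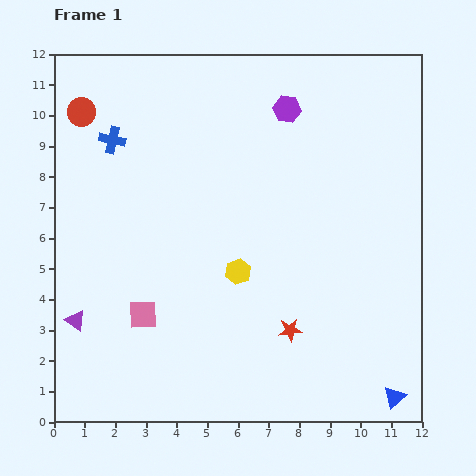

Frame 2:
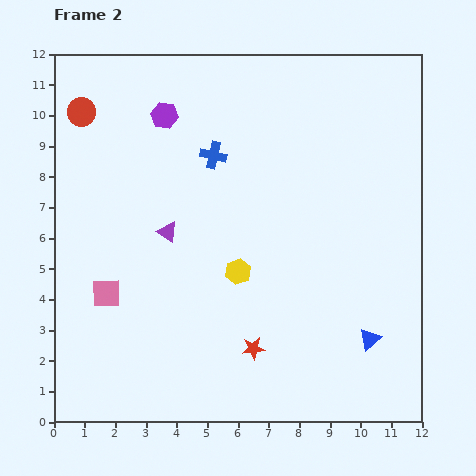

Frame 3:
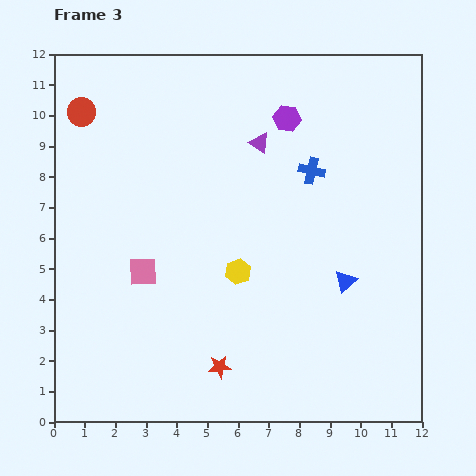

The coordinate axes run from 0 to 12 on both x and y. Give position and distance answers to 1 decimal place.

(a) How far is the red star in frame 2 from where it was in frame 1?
1.3

The red star moved from (7.7, 3.0) to (6.5, 2.4), a distance of √(1.2² + 0.6²) ≈ 1.3.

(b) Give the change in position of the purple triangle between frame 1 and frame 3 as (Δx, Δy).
(6.0, 5.8)

The purple triangle was at (0.7, 3.3) in frame 1 and (6.7, 9.1) in frame 3.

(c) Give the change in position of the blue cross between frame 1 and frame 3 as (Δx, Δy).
(6.5, -1.0)

The blue cross was at (1.9, 9.2) in frame 1 and (8.4, 8.2) in frame 3.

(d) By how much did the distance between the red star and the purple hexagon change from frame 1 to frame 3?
+1.2

Distance in frame 1: 7.2. Distance in frame 3: 8.4.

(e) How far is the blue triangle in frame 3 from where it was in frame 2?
2.1

The blue triangle moved from (10.3, 2.7) to (9.5, 4.6), a distance of √(0.8² + 1.9²) ≈ 2.1.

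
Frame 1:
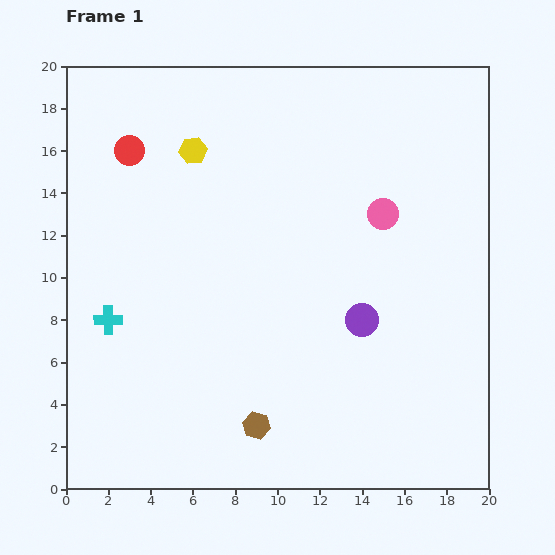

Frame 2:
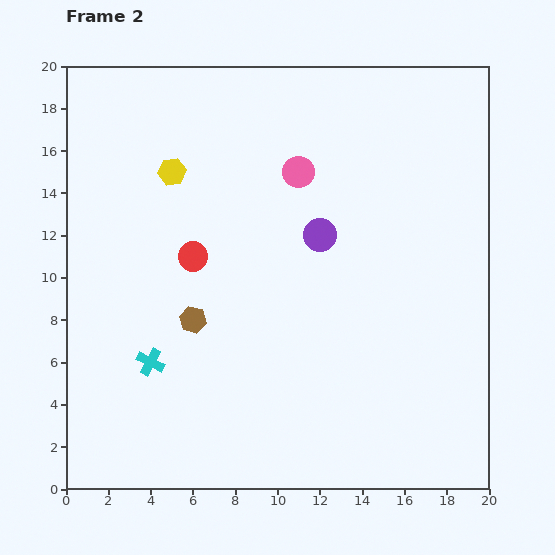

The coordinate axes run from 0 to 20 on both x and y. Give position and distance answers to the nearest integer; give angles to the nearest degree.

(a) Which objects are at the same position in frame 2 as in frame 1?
none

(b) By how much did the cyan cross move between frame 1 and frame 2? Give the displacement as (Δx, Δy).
(2, -2)

The cyan cross was at (2, 8) in frame 1 and (4, 6) in frame 2.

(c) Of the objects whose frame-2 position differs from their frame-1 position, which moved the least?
the yellow hexagon

(moved 1)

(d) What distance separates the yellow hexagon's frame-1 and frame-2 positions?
1

The yellow hexagon moved from (6, 16) to (5, 15), a distance of √(1² + 1²) ≈ 1.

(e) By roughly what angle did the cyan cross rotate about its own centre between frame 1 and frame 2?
27° clockwise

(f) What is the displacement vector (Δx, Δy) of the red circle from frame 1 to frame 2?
(3, -5)

The red circle was at (3, 16) in frame 1 and (6, 11) in frame 2.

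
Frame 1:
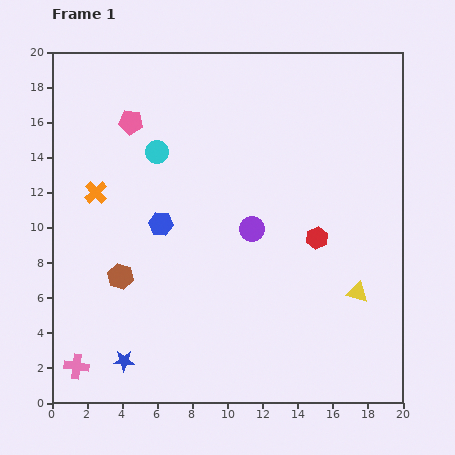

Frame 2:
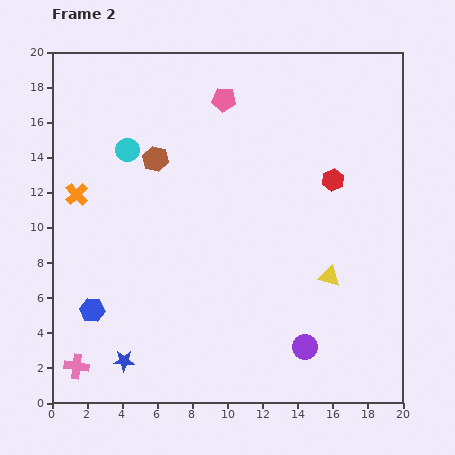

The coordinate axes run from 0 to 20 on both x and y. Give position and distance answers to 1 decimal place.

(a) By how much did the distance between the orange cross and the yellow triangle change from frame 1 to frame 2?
-0.9

Distance in frame 1: 16.0. Distance in frame 2: 15.1.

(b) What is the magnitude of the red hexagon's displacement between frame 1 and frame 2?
3.4

The red hexagon moved from (15.1, 9.4) to (16.0, 12.7), a distance of √(0.9² + 3.3²) ≈ 3.4.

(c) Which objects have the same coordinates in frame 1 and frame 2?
the blue star, the pink cross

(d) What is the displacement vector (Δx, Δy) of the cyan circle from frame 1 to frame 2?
(-1.7, 0.1)

The cyan circle was at (6.0, 14.3) in frame 1 and (4.3, 14.4) in frame 2.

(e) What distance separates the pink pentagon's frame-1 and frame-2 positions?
5.5

The pink pentagon moved from (4.5, 16.0) to (9.8, 17.3), a distance of √(5.3² + 1.3²) ≈ 5.5.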